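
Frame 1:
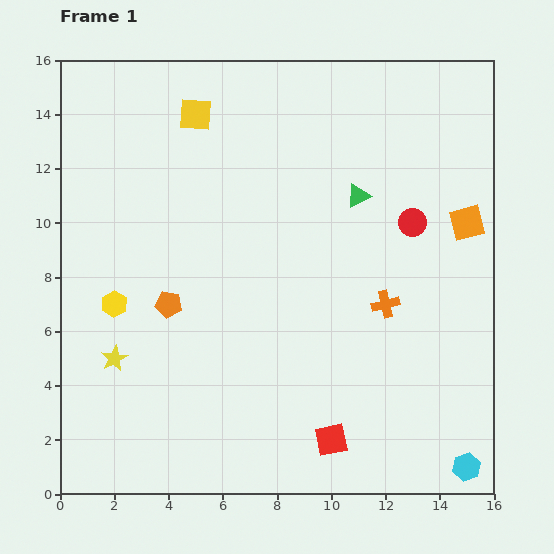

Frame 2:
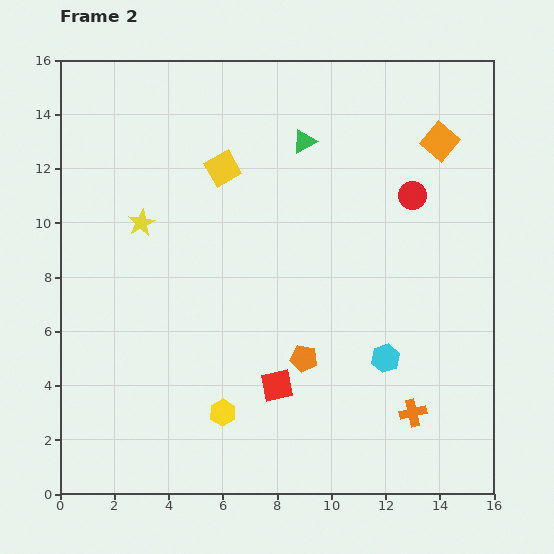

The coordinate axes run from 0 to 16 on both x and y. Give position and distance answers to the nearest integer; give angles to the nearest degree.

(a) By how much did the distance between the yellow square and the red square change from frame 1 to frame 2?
-5

Distance in frame 1: 13. Distance in frame 2: 8.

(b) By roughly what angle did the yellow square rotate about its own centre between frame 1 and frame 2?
33° counter-clockwise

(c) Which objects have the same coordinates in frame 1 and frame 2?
none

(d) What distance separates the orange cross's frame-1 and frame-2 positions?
4

The orange cross moved from (12, 7) to (13, 3), a distance of √(1² + 4²) ≈ 4.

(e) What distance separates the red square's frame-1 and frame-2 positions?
3

The red square moved from (10, 2) to (8, 4), a distance of √(2² + 2²) ≈ 3.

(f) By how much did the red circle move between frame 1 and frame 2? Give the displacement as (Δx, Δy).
(0, 1)

The red circle was at (13, 10) in frame 1 and (13, 11) in frame 2.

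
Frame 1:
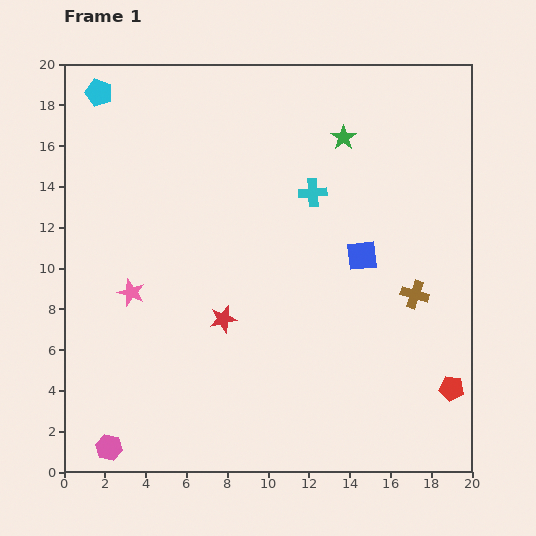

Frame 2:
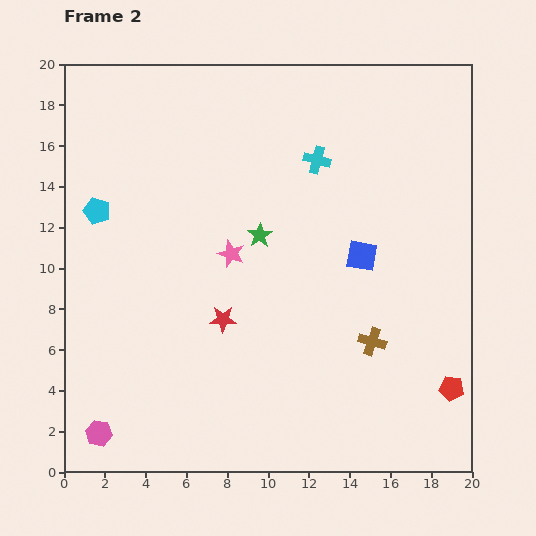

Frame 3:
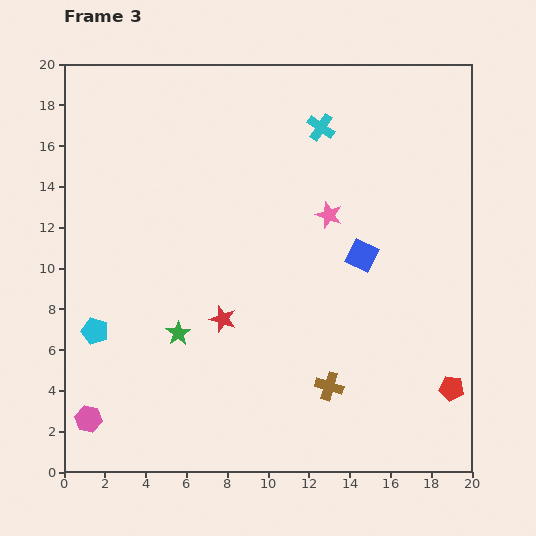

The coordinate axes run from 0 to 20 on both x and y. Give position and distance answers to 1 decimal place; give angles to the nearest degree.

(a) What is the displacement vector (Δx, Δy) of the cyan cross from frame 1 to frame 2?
(0.2, 1.6)

The cyan cross was at (12.2, 13.7) in frame 1 and (12.4, 15.3) in frame 2.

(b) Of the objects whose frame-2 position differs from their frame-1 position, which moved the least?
the pink hexagon

(moved 0.9)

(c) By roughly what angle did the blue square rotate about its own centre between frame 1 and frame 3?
33° clockwise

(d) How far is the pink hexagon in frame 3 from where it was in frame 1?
1.7

The pink hexagon moved from (2.2, 1.2) to (1.2, 2.6), a distance of √(1.0² + 1.4²) ≈ 1.7.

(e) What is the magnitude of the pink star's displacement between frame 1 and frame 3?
10.4

The pink star moved from (3.3, 8.8) to (13.0, 12.6), a distance of √(9.7² + 3.8²) ≈ 10.4.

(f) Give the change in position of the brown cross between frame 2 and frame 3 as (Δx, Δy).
(-2.1, -2.2)

The brown cross was at (15.1, 6.4) in frame 2 and (13.0, 4.2) in frame 3.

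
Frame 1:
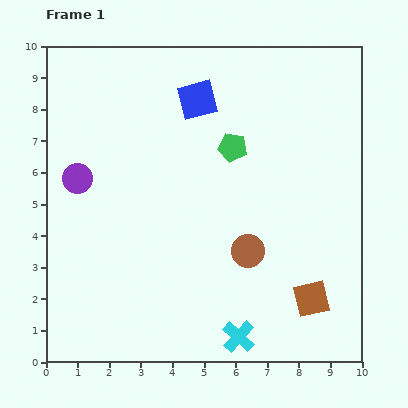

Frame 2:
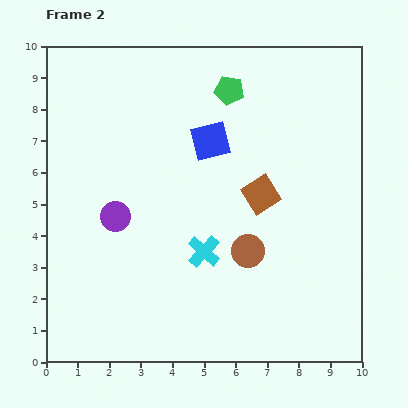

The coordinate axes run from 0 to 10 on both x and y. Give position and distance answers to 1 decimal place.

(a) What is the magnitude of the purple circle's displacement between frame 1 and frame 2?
1.7

The purple circle moved from (1.0, 5.8) to (2.2, 4.6), a distance of √(1.2² + 1.2²) ≈ 1.7.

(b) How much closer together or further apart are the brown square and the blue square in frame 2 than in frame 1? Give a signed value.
-5.0

Distance in frame 1: 7.3. Distance in frame 2: 2.3.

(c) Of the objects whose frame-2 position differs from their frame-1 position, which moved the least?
the blue square

(moved 1.4)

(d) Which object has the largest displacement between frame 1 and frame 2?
the brown square

(moved 3.7; next 2.9)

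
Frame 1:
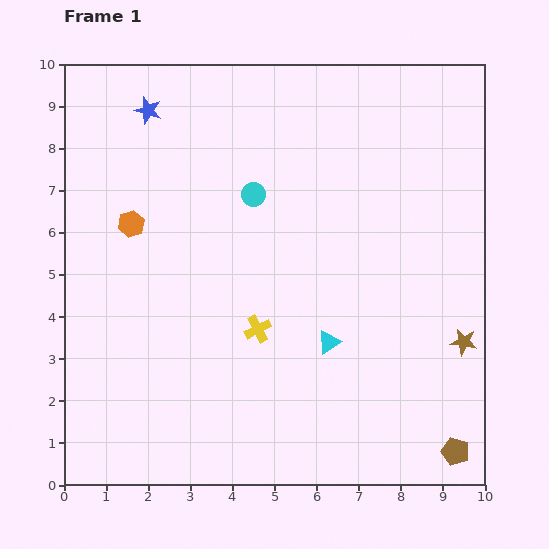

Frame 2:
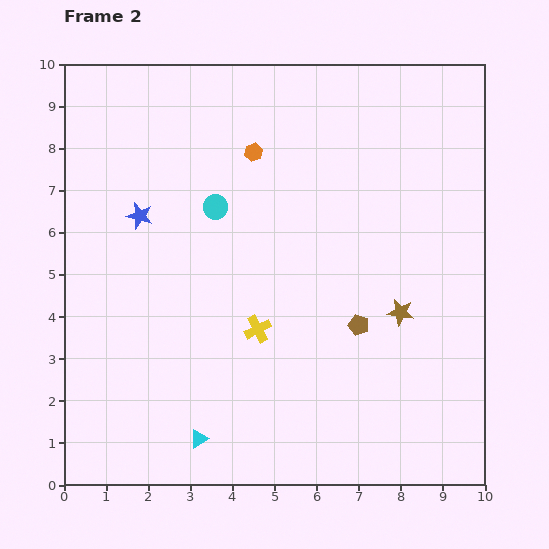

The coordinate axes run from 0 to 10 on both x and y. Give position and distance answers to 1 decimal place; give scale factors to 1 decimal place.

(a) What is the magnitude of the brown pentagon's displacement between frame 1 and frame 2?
3.8

The brown pentagon moved from (9.3, 0.8) to (7.0, 3.8), a distance of √(2.3² + 3.0²) ≈ 3.8.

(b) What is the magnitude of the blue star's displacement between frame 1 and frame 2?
2.5

The blue star moved from (2.0, 8.9) to (1.8, 6.4), a distance of √(0.2² + 2.5²) ≈ 2.5.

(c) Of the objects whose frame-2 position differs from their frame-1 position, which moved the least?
the cyan circle

(moved 0.9)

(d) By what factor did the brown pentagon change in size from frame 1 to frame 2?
0.7×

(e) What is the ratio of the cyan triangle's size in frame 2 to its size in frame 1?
0.8×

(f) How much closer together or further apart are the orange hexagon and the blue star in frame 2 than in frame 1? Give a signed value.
+0.4

Distance in frame 1: 2.7. Distance in frame 2: 3.1.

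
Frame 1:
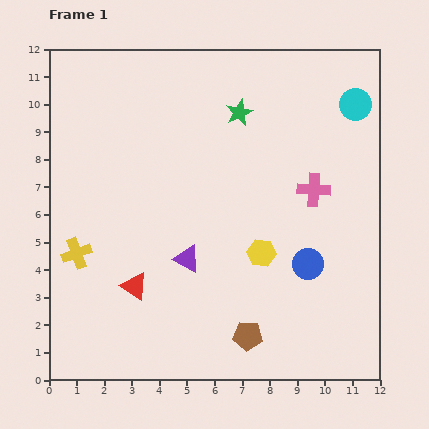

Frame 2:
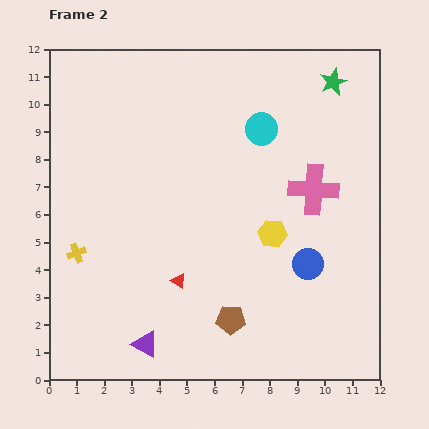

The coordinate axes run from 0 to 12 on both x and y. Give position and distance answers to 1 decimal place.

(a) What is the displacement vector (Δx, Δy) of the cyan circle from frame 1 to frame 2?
(-3.4, -0.9)

The cyan circle was at (11.1, 10.0) in frame 1 and (7.7, 9.1) in frame 2.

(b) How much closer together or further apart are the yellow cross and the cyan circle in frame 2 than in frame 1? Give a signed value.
-3.4

Distance in frame 1: 11.5. Distance in frame 2: 8.1.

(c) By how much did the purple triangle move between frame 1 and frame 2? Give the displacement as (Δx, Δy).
(-1.5, -3.1)

The purple triangle was at (5.0, 4.4) in frame 1 and (3.5, 1.3) in frame 2.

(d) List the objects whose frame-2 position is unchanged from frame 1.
the blue circle, the pink cross, the yellow cross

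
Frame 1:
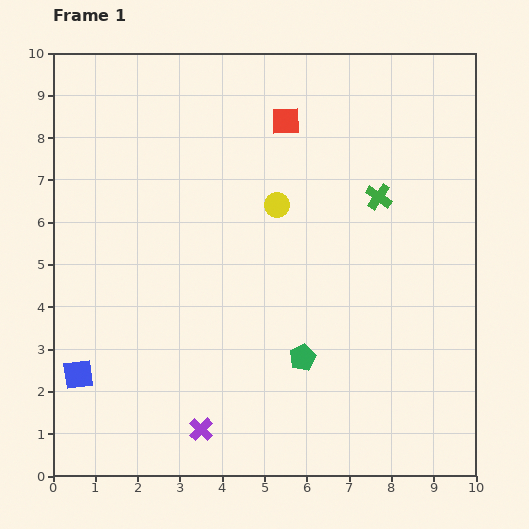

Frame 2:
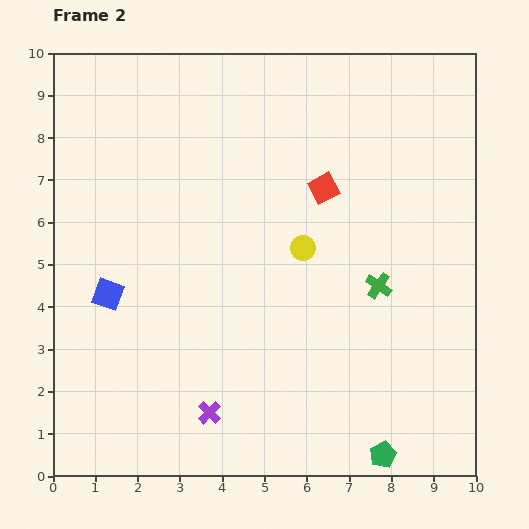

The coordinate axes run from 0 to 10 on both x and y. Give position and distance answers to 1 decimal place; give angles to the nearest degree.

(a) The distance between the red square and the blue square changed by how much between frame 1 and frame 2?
-2.0

Distance in frame 1: 7.7. Distance in frame 2: 5.7.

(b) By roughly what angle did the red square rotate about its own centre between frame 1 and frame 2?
26° counter-clockwise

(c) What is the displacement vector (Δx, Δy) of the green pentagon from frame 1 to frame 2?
(1.9, -2.3)

The green pentagon was at (5.9, 2.8) in frame 1 and (7.8, 0.5) in frame 2.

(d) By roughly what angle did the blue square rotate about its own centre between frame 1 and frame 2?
28° clockwise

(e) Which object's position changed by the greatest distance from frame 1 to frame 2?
the green pentagon

(moved 3.0; next 2.1)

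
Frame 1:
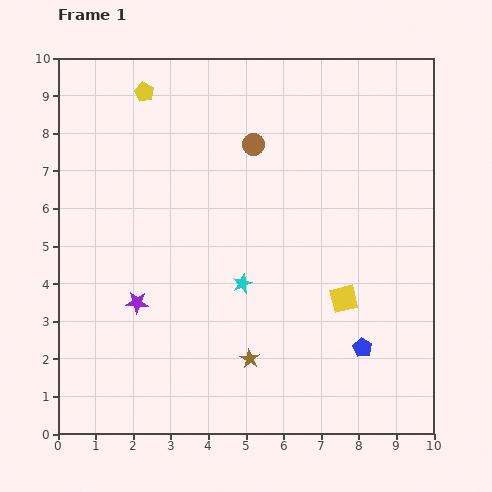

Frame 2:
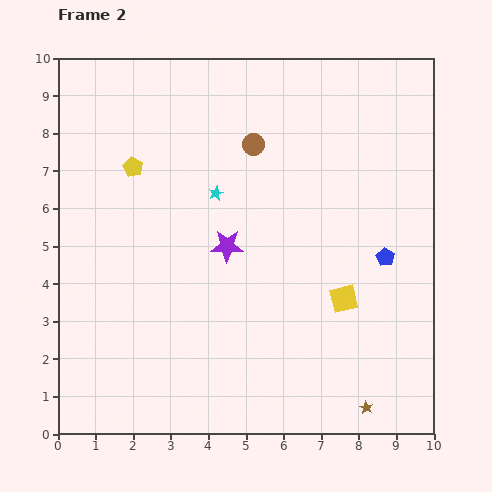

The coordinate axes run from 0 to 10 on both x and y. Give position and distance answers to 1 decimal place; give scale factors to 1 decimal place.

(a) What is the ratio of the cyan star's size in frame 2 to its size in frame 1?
0.8×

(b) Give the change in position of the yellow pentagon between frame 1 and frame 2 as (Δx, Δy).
(-0.3, -2.0)

The yellow pentagon was at (2.3, 9.1) in frame 1 and (2.0, 7.1) in frame 2.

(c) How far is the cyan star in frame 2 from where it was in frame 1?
2.5

The cyan star moved from (4.9, 4.0) to (4.2, 6.4), a distance of √(0.7² + 2.4²) ≈ 2.5.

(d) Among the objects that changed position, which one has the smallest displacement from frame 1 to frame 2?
the yellow pentagon

(moved 2.0)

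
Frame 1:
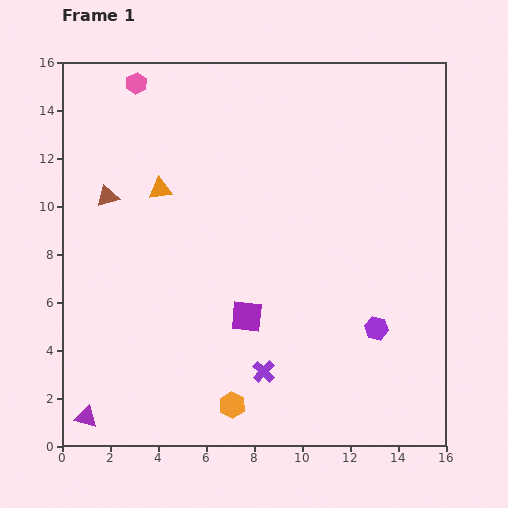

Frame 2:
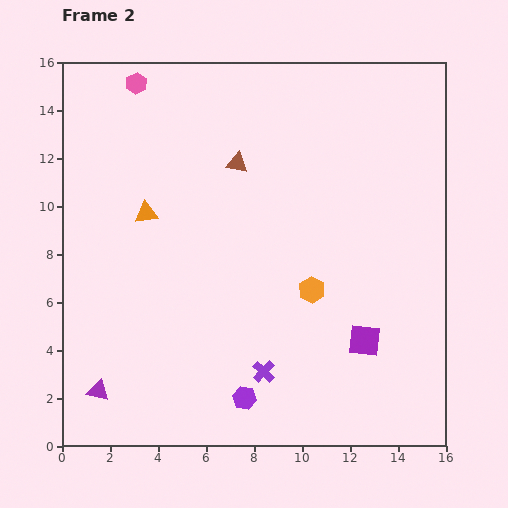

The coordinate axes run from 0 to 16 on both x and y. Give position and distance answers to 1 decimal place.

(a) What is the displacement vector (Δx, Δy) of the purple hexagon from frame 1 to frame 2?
(-5.5, -2.9)

The purple hexagon was at (13.1, 4.9) in frame 1 and (7.6, 2.0) in frame 2.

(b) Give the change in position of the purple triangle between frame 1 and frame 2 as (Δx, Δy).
(0.5, 1.1)

The purple triangle was at (1.0, 1.2) in frame 1 and (1.5, 2.3) in frame 2.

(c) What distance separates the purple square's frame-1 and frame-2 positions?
5.0

The purple square moved from (7.7, 5.4) to (12.6, 4.4), a distance of √(4.9² + 1.0²) ≈ 5.0.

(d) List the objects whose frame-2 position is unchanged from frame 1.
the pink hexagon, the purple cross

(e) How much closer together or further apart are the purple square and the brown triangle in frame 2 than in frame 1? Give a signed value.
+1.4

Distance in frame 1: 7.7. Distance in frame 2: 9.1.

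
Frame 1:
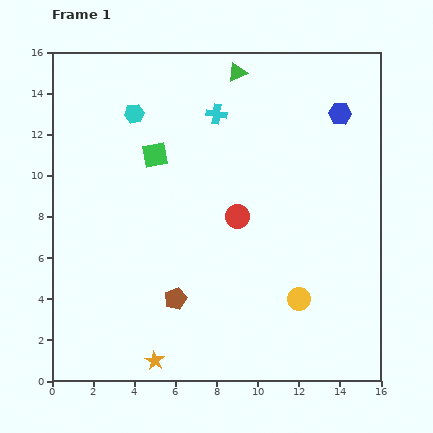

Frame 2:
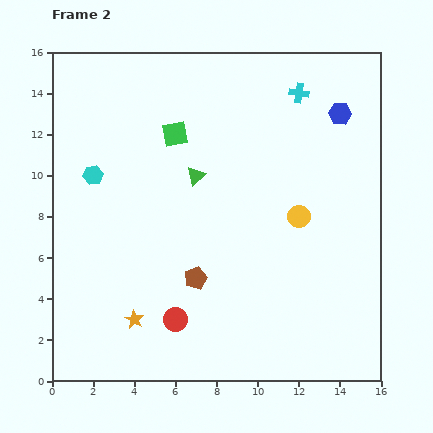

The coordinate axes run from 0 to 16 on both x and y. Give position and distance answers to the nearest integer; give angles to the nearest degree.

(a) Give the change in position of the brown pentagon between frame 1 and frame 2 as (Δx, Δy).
(1, 1)

The brown pentagon was at (6, 4) in frame 1 and (7, 5) in frame 2.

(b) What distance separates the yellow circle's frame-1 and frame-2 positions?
4

The yellow circle moved from (12, 4) to (12, 8), a distance of √(0² + 4²) ≈ 4.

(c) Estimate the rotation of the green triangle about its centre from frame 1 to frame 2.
18° counter-clockwise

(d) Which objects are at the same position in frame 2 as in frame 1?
the blue hexagon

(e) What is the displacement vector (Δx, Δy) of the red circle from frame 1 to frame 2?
(-3, -5)

The red circle was at (9, 8) in frame 1 and (6, 3) in frame 2.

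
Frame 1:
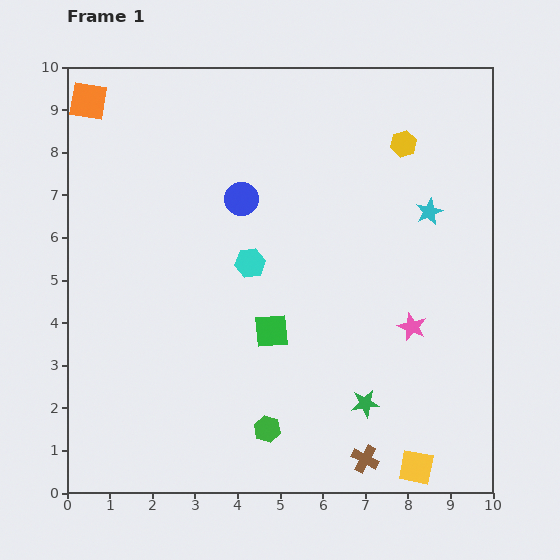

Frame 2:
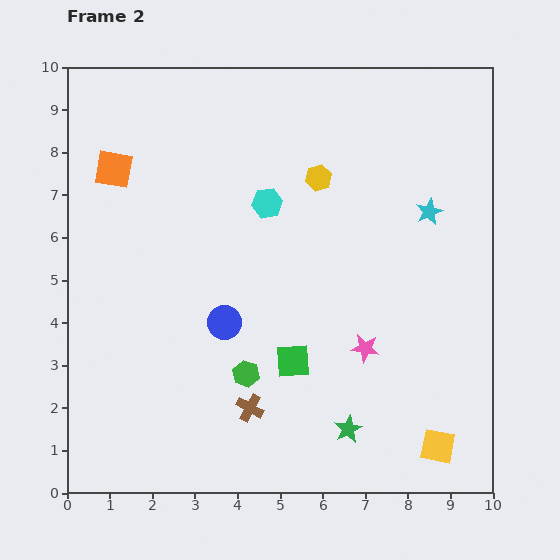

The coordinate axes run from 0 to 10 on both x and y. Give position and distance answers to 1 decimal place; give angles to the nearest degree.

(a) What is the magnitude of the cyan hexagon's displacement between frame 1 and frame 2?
1.5

The cyan hexagon moved from (4.3, 5.4) to (4.7, 6.8), a distance of √(0.4² + 1.4²) ≈ 1.5.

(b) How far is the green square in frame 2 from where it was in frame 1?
0.9

The green square moved from (4.8, 3.8) to (5.3, 3.1), a distance of √(0.5² + 0.7²) ≈ 0.9.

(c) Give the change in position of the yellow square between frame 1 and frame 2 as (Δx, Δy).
(0.5, 0.5)

The yellow square was at (8.2, 0.6) in frame 1 and (8.7, 1.1) in frame 2.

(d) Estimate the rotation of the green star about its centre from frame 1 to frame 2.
20° counter-clockwise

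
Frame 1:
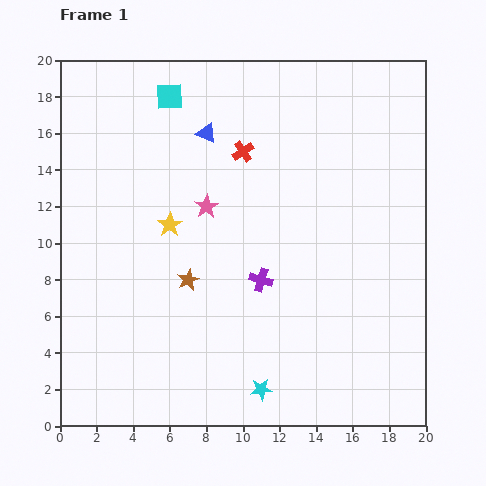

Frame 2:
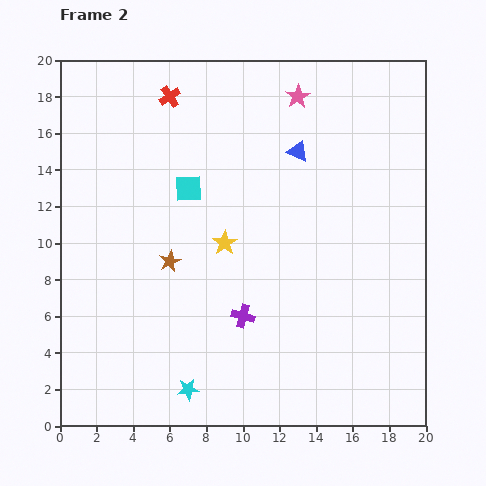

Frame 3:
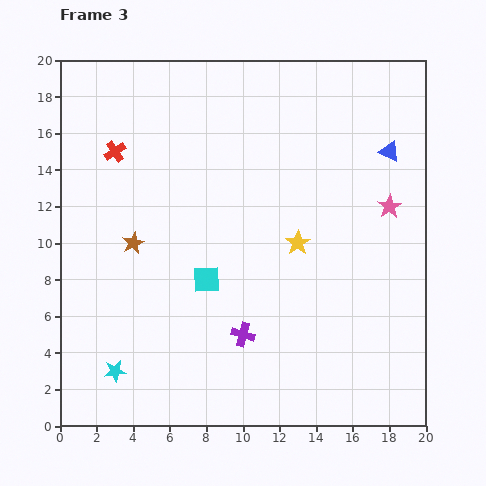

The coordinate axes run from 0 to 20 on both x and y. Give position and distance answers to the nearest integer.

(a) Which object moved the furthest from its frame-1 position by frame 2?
the pink star

(moved 8; next 5)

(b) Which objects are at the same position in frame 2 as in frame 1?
none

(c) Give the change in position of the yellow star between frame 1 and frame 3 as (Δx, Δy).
(7, -1)

The yellow star was at (6, 11) in frame 1 and (13, 10) in frame 3.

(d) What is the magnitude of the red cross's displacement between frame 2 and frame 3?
4

The red cross moved from (6, 18) to (3, 15), a distance of √(3² + 3²) ≈ 4.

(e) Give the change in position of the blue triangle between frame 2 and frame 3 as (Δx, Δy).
(5, 0)

The blue triangle was at (13, 15) in frame 2 and (18, 15) in frame 3.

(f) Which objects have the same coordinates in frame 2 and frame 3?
none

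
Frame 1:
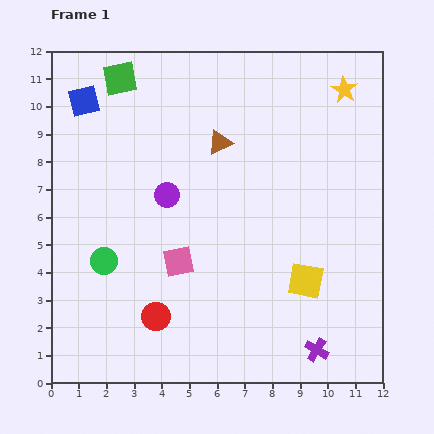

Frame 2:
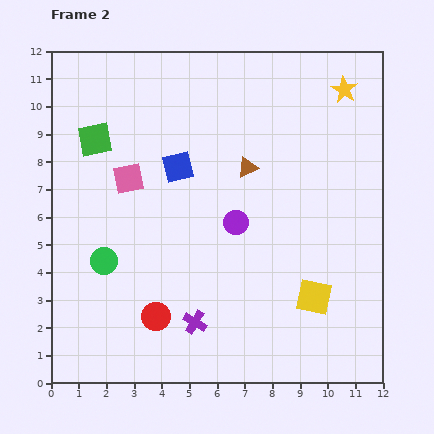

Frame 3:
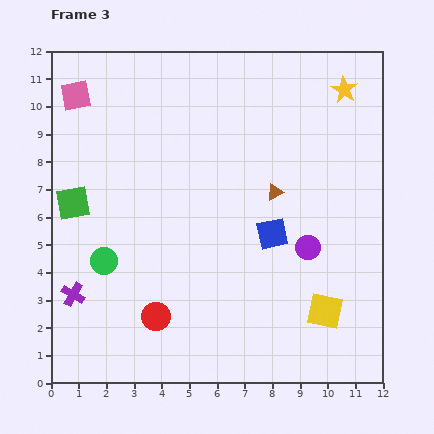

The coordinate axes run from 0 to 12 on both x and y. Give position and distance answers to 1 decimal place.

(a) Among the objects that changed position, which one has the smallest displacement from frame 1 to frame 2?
the yellow square

(moved 0.7)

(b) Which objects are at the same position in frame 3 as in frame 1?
the green circle, the yellow star, the red circle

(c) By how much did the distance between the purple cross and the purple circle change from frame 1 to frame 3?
+0.9

Distance in frame 1: 7.8. Distance in frame 3: 8.7.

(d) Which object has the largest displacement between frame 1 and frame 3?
the purple cross

(moved 9.0; next 8.3)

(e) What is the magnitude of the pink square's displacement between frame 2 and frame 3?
3.6

The pink square moved from (2.8, 7.4) to (0.9, 10.4), a distance of √(1.9² + 3.0²) ≈ 3.6.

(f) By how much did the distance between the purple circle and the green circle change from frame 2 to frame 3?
+2.4

Distance in frame 2: 5.0. Distance in frame 3: 7.4.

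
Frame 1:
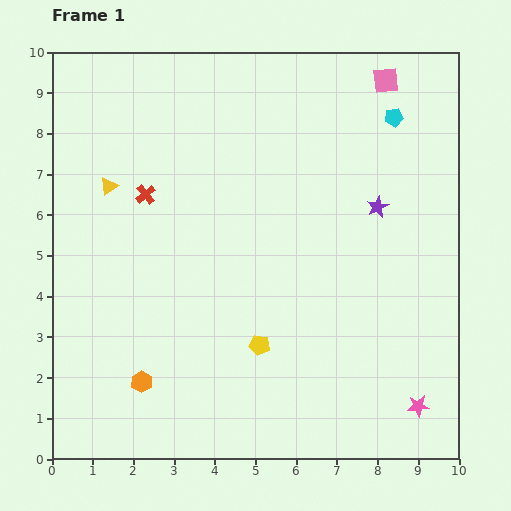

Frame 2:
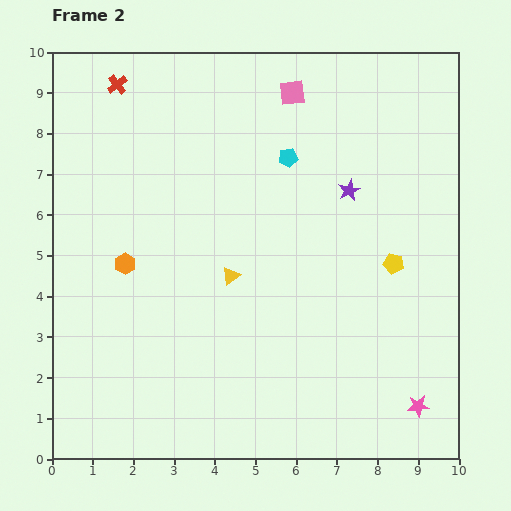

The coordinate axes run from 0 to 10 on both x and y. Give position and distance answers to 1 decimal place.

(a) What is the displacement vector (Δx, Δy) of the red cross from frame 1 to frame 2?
(-0.7, 2.7)

The red cross was at (2.3, 6.5) in frame 1 and (1.6, 9.2) in frame 2.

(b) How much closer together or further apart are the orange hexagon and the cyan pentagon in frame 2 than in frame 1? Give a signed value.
-4.2

Distance in frame 1: 9.0. Distance in frame 2: 4.8.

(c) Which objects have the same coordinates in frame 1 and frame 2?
the pink star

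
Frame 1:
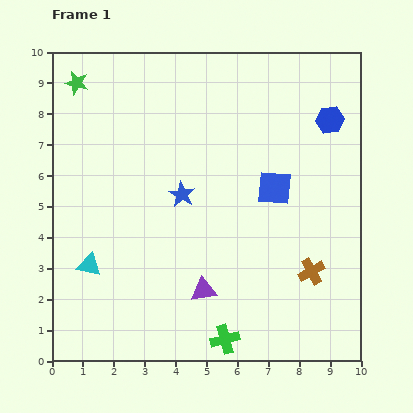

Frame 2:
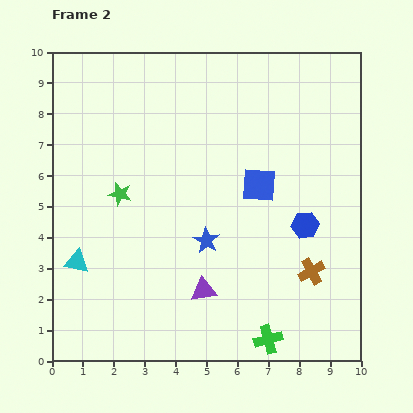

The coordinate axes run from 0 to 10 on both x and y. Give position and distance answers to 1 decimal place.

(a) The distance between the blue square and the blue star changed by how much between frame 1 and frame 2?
-0.5

Distance in frame 1: 3.0. Distance in frame 2: 2.5.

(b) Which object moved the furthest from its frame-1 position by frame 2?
the green star

(moved 3.9; next 3.5)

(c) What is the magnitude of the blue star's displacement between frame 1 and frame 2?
1.7

The blue star moved from (4.2, 5.4) to (5.0, 3.9), a distance of √(0.8² + 1.5²) ≈ 1.7.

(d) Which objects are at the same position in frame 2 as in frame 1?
the purple triangle, the brown cross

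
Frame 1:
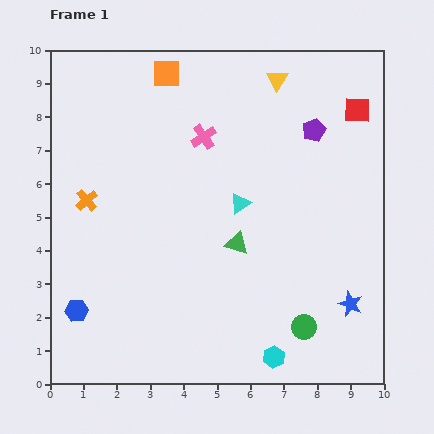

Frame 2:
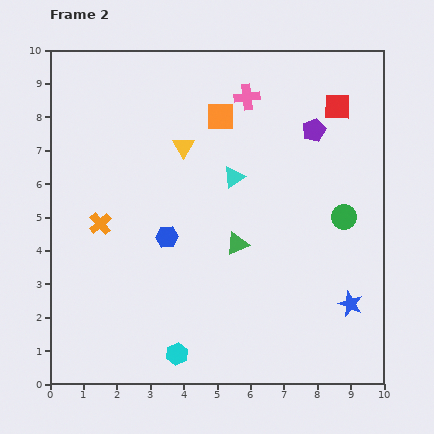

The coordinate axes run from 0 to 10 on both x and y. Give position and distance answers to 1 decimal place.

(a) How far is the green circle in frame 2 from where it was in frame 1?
3.5

The green circle moved from (7.6, 1.7) to (8.8, 5.0), a distance of √(1.2² + 3.3²) ≈ 3.5.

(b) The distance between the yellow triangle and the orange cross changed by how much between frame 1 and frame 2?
-3.3

Distance in frame 1: 6.7. Distance in frame 2: 3.4.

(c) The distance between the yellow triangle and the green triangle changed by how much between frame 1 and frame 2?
-1.7

Distance in frame 1: 5.0. Distance in frame 2: 3.3.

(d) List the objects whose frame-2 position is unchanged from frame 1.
the blue star, the purple pentagon, the green triangle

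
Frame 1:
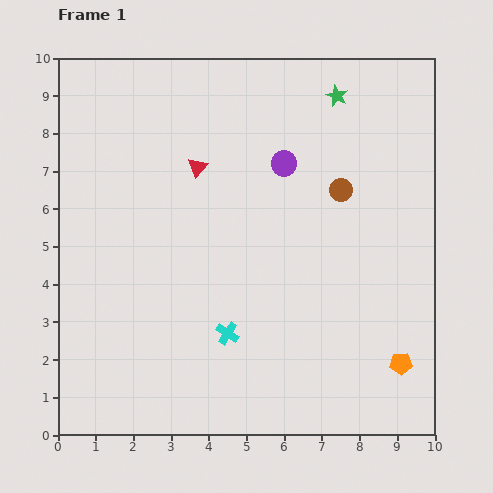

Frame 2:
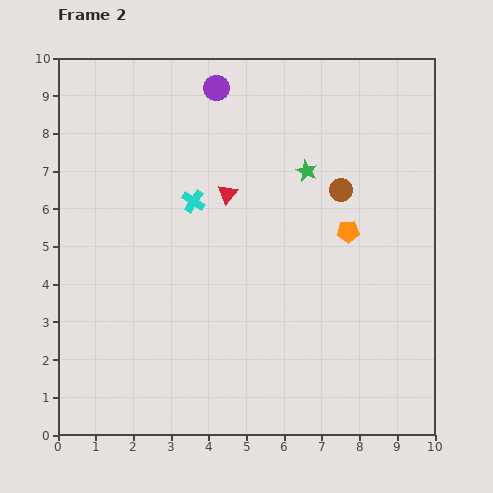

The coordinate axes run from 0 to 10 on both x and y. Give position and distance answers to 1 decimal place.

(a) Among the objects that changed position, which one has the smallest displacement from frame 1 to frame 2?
the red triangle

(moved 1.1)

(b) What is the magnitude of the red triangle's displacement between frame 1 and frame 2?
1.1

The red triangle moved from (3.7, 7.1) to (4.5, 6.4), a distance of √(0.8² + 0.7²) ≈ 1.1.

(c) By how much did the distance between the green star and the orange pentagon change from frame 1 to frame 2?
-5.4

Distance in frame 1: 7.3. Distance in frame 2: 1.9.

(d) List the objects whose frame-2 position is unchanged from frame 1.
the brown circle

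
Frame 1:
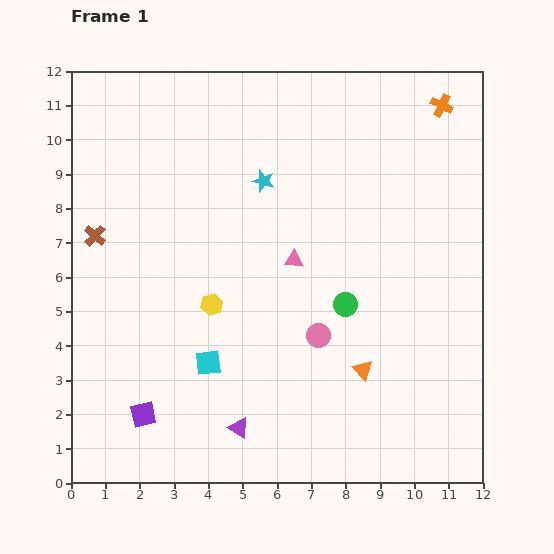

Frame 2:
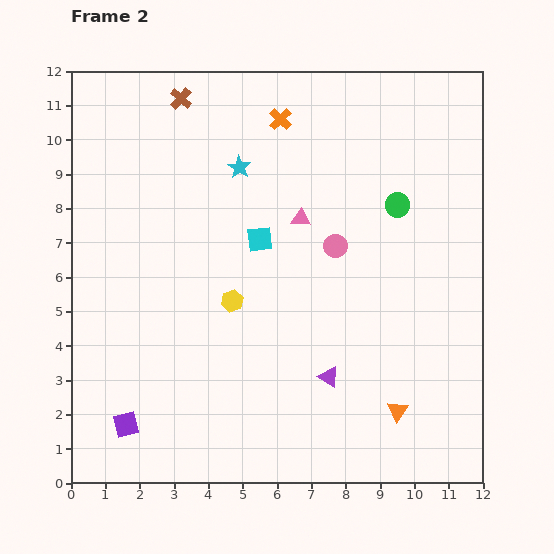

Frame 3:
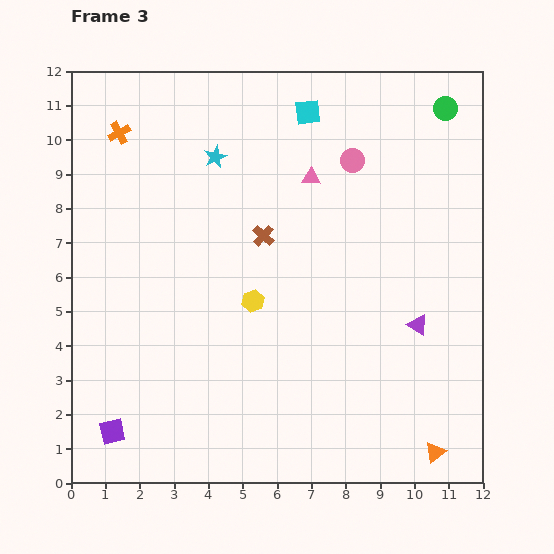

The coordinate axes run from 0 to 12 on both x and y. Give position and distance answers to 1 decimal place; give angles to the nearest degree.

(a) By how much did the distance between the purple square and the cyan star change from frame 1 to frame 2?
+0.6

Distance in frame 1: 7.6. Distance in frame 2: 8.2.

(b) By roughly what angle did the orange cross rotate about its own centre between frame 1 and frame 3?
36° clockwise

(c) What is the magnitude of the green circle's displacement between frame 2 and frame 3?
3.1

The green circle moved from (9.5, 8.1) to (10.9, 10.9), a distance of √(1.4² + 2.8²) ≈ 3.1.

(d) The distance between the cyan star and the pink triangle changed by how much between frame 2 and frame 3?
+0.6

Distance in frame 2: 2.3. Distance in frame 3: 2.9.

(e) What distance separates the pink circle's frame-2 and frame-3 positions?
2.5

The pink circle moved from (7.7, 6.9) to (8.2, 9.4), a distance of √(0.5² + 2.5²) ≈ 2.5.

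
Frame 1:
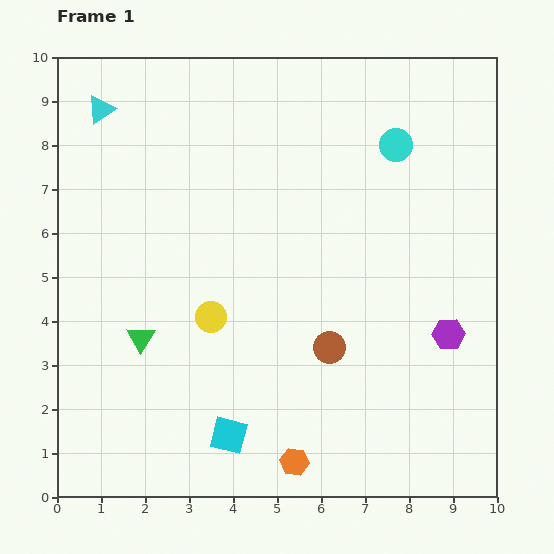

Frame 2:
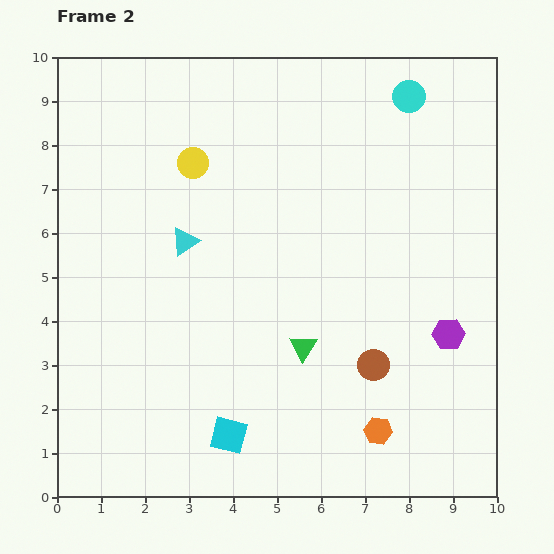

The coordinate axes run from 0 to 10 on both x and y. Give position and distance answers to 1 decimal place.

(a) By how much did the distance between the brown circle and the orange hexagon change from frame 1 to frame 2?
-1.2

Distance in frame 1: 2.7. Distance in frame 2: 1.5.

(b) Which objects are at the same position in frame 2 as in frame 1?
the cyan square, the purple hexagon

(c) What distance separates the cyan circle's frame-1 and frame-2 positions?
1.1

The cyan circle moved from (7.7, 8.0) to (8.0, 9.1), a distance of √(0.3² + 1.1²) ≈ 1.1.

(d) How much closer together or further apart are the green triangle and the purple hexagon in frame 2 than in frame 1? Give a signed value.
-3.7

Distance in frame 1: 7.0. Distance in frame 2: 3.3.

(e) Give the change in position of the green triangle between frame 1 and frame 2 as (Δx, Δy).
(3.7, -0.2)

The green triangle was at (1.9, 3.6) in frame 1 and (5.6, 3.4) in frame 2.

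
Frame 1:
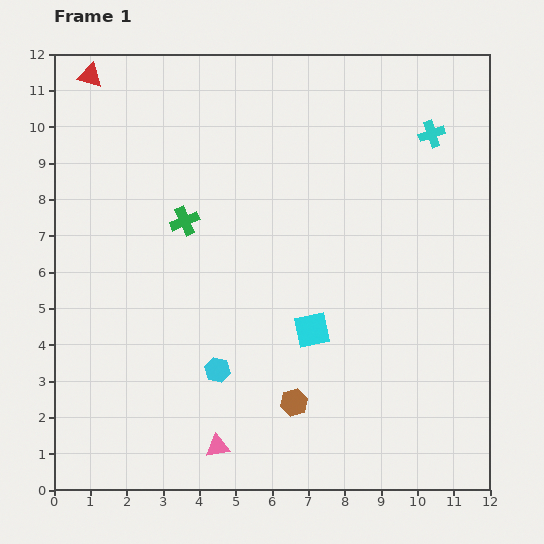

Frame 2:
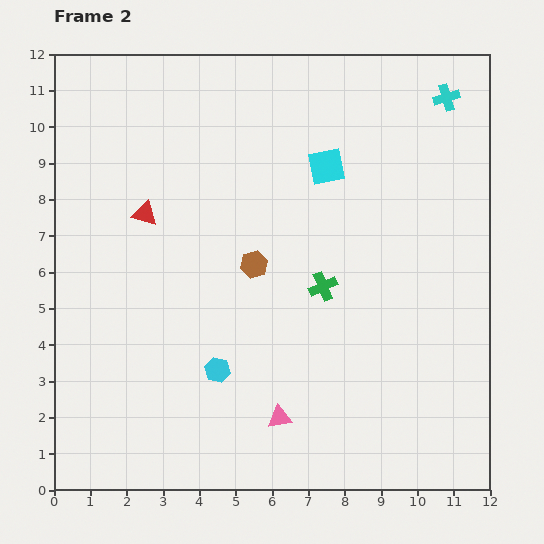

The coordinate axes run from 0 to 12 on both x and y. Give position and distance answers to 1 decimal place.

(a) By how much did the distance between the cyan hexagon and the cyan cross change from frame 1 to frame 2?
+1.0

Distance in frame 1: 8.8. Distance in frame 2: 9.8.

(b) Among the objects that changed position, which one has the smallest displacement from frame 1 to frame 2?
the cyan cross

(moved 1.1)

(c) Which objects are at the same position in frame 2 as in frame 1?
the cyan hexagon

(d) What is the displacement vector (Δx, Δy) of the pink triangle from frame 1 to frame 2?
(1.7, 0.8)

The pink triangle was at (4.5, 1.2) in frame 1 and (6.2, 2.0) in frame 2.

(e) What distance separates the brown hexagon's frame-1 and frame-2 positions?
4.0

The brown hexagon moved from (6.6, 2.4) to (5.5, 6.2), a distance of √(1.1² + 3.8²) ≈ 4.0.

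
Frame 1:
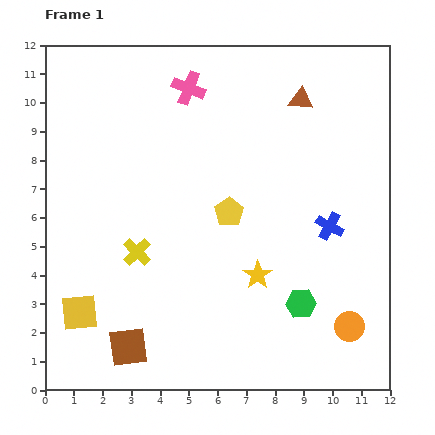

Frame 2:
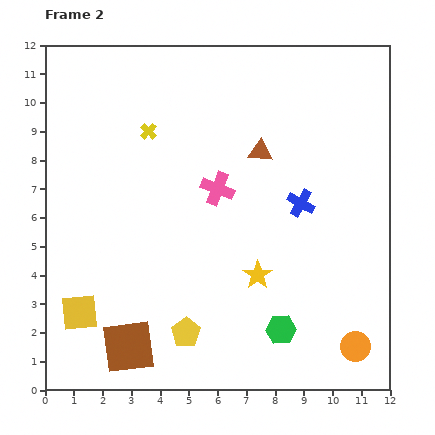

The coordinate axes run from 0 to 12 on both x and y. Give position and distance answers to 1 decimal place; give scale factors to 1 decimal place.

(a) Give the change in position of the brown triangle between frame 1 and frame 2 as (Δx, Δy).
(-1.4, -1.8)

The brown triangle was at (8.9, 10.1) in frame 1 and (7.5, 8.3) in frame 2.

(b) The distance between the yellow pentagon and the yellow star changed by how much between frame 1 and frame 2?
+0.8

Distance in frame 1: 2.4. Distance in frame 2: 3.2.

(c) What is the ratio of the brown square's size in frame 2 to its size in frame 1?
1.4×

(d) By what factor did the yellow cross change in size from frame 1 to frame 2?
0.6×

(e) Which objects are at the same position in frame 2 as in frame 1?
the yellow star, the yellow square, the brown square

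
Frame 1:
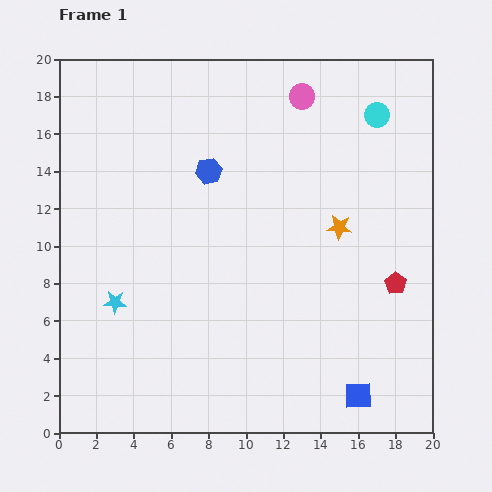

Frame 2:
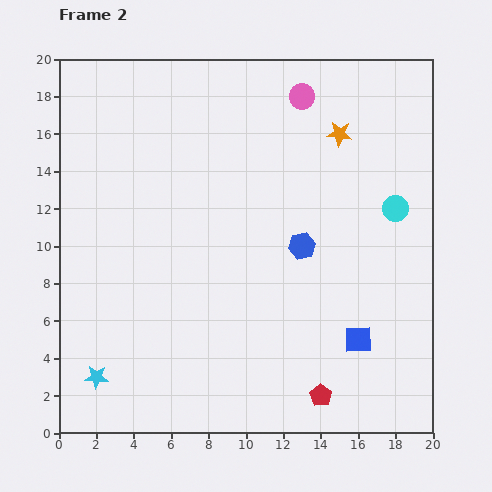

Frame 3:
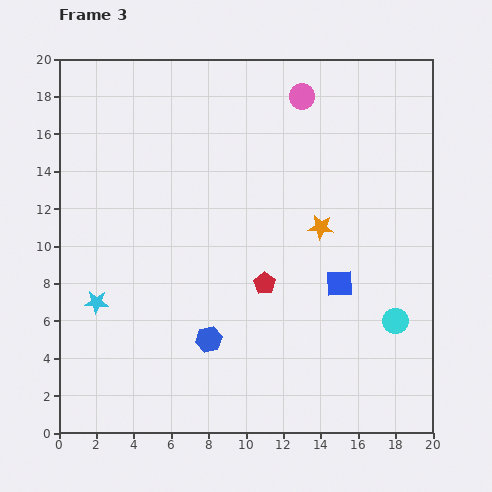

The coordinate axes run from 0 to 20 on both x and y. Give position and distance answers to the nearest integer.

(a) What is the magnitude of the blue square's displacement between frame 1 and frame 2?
3

The blue square moved from (16, 2) to (16, 5), a distance of √(0² + 3²) ≈ 3.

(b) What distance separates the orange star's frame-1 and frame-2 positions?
5

The orange star moved from (15, 11) to (15, 16), a distance of √(0² + 5²) ≈ 5.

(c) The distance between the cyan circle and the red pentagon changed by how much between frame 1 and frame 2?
+2

Distance in frame 1: 9. Distance in frame 2: 11.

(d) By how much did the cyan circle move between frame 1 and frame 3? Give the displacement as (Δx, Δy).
(1, -11)

The cyan circle was at (17, 17) in frame 1 and (18, 6) in frame 3.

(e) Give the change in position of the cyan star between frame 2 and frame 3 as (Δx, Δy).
(0, 4)

The cyan star was at (2, 3) in frame 2 and (2, 7) in frame 3.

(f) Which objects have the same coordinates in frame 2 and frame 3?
the pink circle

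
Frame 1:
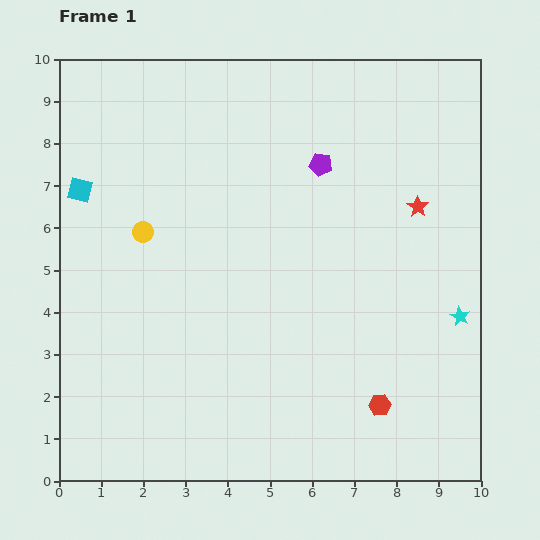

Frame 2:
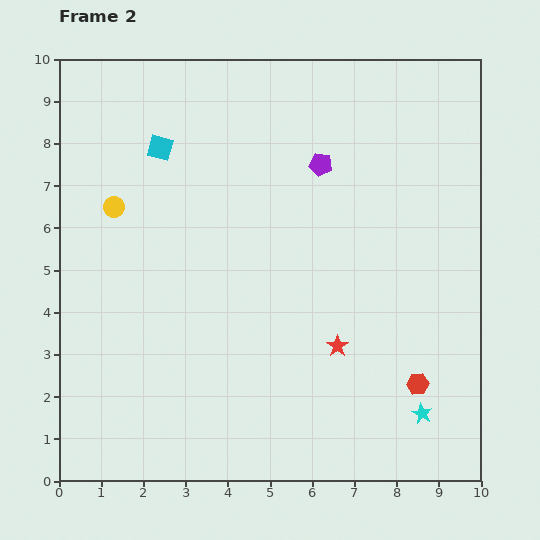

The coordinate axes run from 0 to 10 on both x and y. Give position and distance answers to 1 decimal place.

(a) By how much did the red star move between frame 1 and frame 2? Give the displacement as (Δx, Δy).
(-1.9, -3.3)

The red star was at (8.5, 6.5) in frame 1 and (6.6, 3.2) in frame 2.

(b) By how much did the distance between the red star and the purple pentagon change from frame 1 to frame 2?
+1.8

Distance in frame 1: 2.5. Distance in frame 2: 4.3.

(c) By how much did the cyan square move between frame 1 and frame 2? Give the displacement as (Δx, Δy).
(1.9, 1.0)

The cyan square was at (0.5, 6.9) in frame 1 and (2.4, 7.9) in frame 2.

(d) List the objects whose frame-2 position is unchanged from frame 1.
the purple pentagon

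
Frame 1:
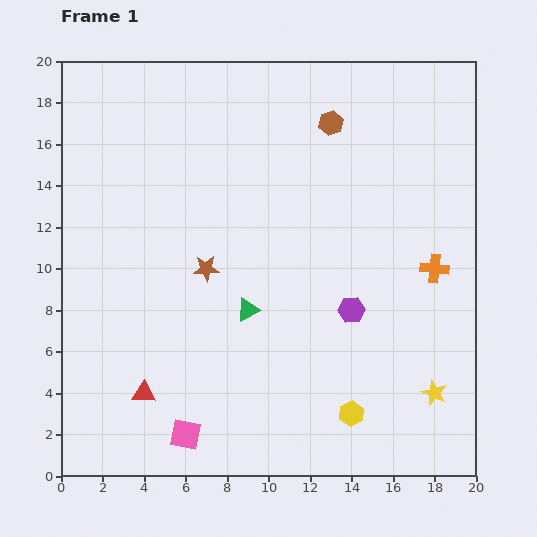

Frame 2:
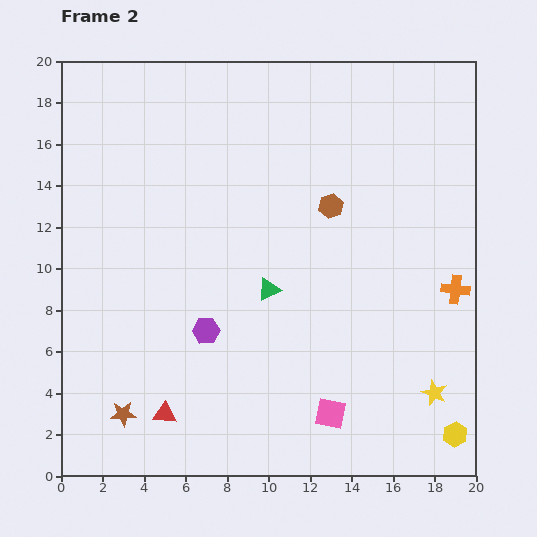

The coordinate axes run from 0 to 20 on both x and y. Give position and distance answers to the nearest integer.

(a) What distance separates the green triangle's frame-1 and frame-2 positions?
1

The green triangle moved from (9, 8) to (10, 9), a distance of √(1² + 1²) ≈ 1.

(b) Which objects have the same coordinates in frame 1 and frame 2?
the yellow star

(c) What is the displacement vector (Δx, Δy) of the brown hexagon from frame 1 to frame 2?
(0, -4)

The brown hexagon was at (13, 17) in frame 1 and (13, 13) in frame 2.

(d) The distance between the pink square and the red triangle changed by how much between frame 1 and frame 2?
+5

Distance in frame 1: 3. Distance in frame 2: 8.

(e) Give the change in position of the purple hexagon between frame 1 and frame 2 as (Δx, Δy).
(-7, -1)

The purple hexagon was at (14, 8) in frame 1 and (7, 7) in frame 2.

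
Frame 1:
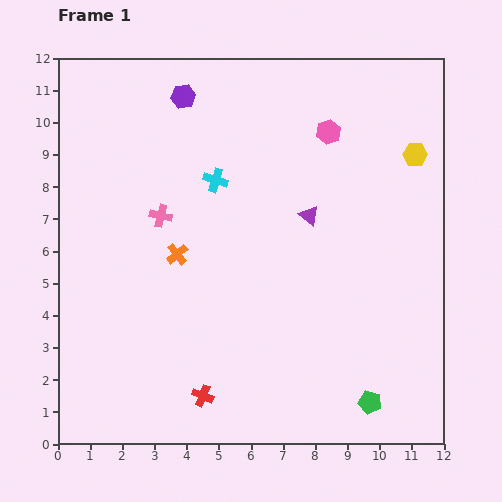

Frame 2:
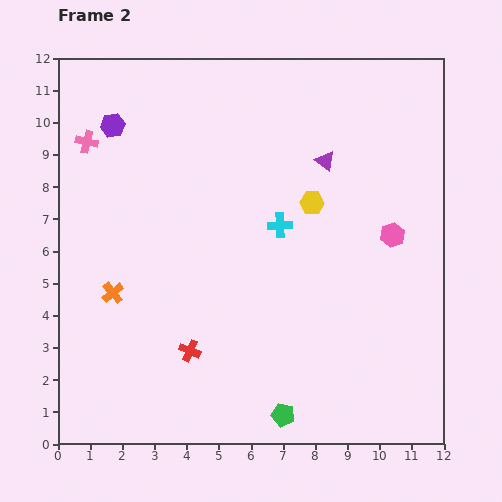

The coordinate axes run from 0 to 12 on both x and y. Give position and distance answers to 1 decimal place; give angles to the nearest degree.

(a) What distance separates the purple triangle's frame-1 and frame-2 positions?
1.8

The purple triangle moved from (7.8, 7.1) to (8.3, 8.8), a distance of √(0.5² + 1.7²) ≈ 1.8.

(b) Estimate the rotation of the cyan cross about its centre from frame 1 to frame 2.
20° counter-clockwise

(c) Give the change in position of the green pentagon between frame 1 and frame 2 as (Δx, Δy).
(-2.7, -0.4)

The green pentagon was at (9.7, 1.3) in frame 1 and (7.0, 0.9) in frame 2.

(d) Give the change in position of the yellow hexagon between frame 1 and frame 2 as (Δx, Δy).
(-3.2, -1.5)

The yellow hexagon was at (11.1, 9.0) in frame 1 and (7.9, 7.5) in frame 2.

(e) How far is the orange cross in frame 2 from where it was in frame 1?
2.3

The orange cross moved from (3.7, 5.9) to (1.7, 4.7), a distance of √(2.0² + 1.2²) ≈ 2.3.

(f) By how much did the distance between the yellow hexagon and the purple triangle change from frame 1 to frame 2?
-2.4

Distance in frame 1: 3.8. Distance in frame 2: 1.4.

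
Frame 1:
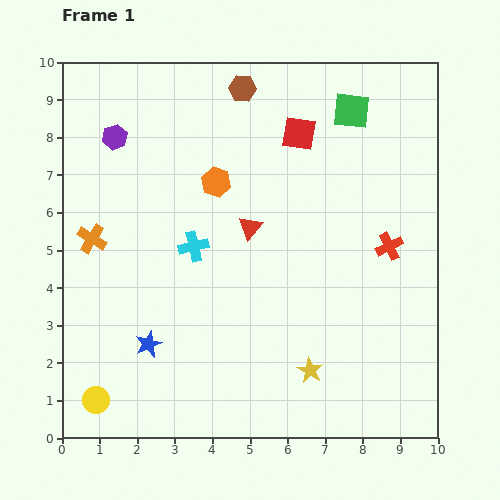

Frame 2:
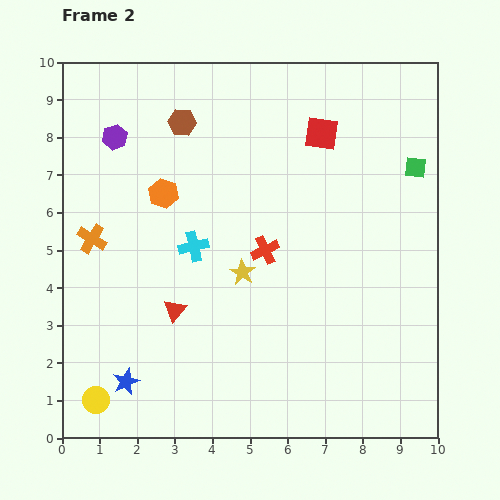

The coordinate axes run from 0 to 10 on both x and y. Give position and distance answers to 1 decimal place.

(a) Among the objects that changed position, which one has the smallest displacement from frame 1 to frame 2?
the red square

(moved 0.6)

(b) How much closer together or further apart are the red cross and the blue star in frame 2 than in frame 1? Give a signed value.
-1.8

Distance in frame 1: 6.9. Distance in frame 2: 5.1.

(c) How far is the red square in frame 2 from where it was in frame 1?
0.6

The red square moved from (6.3, 8.1) to (6.9, 8.1), a distance of √(0.6² + 0.0²) ≈ 0.6.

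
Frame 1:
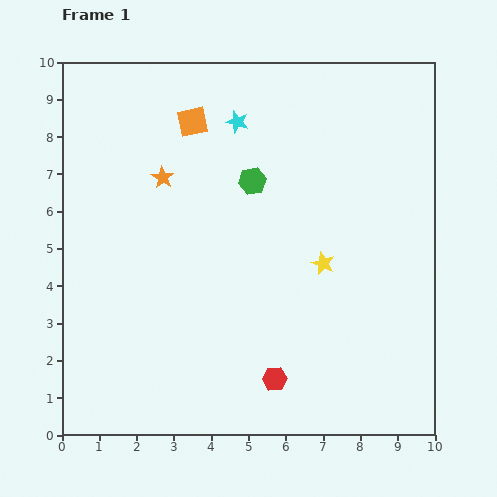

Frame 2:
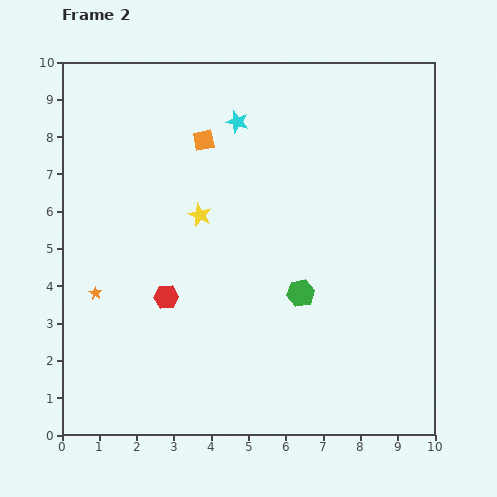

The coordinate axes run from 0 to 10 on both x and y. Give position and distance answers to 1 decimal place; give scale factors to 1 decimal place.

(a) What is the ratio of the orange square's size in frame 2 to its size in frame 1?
0.7×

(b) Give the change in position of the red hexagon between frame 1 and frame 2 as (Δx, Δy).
(-2.9, 2.2)

The red hexagon was at (5.7, 1.5) in frame 1 and (2.8, 3.7) in frame 2.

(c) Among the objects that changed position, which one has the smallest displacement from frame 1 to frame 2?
the orange square

(moved 0.6)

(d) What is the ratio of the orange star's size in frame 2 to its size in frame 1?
0.6×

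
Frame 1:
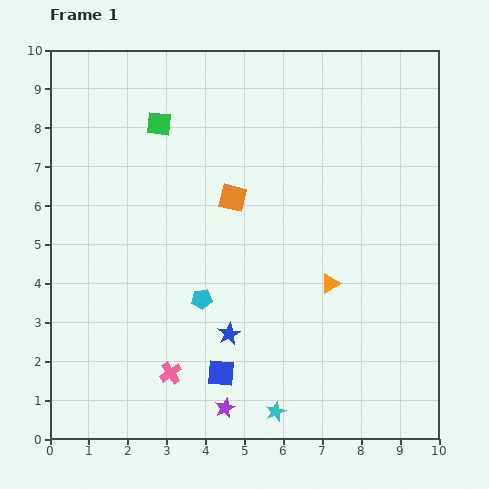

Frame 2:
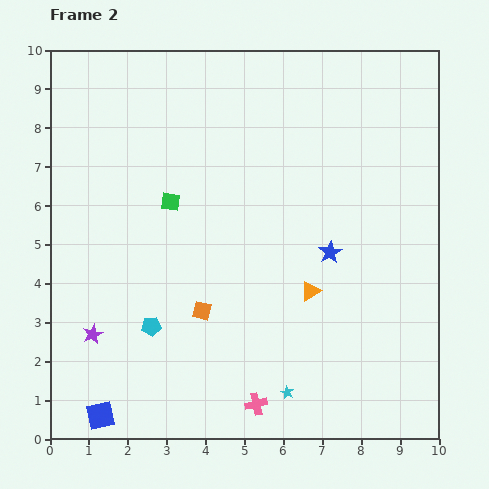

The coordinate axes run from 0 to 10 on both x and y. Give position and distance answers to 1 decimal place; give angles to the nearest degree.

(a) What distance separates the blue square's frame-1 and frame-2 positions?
3.3

The blue square moved from (4.4, 1.7) to (1.3, 0.6), a distance of √(3.1² + 1.1²) ≈ 3.3.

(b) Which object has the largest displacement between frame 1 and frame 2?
the purple star

(moved 3.9; next 3.3)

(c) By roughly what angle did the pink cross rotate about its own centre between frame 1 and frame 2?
20° clockwise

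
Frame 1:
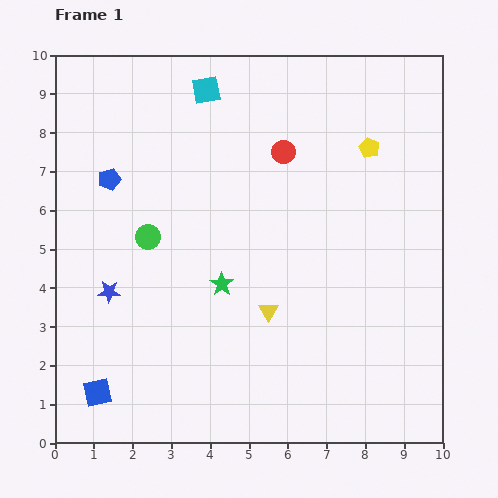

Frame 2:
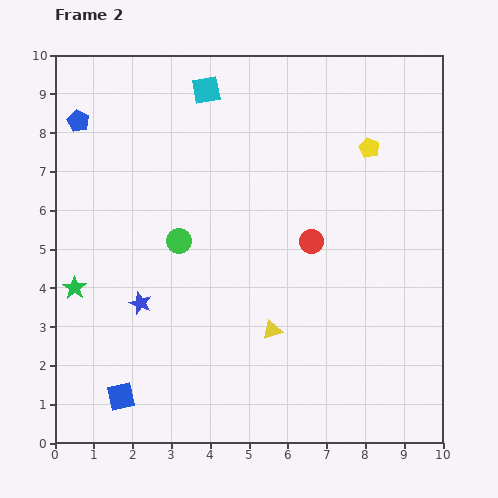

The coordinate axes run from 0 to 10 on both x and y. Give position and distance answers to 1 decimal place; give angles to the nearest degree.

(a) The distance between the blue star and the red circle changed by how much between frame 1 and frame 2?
-1.1

Distance in frame 1: 5.8. Distance in frame 2: 4.7.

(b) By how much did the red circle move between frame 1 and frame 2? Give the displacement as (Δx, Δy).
(0.7, -2.3)

The red circle was at (5.9, 7.5) in frame 1 and (6.6, 5.2) in frame 2.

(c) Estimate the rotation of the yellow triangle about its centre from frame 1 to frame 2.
44° clockwise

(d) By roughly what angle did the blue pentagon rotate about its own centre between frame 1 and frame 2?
30° counter-clockwise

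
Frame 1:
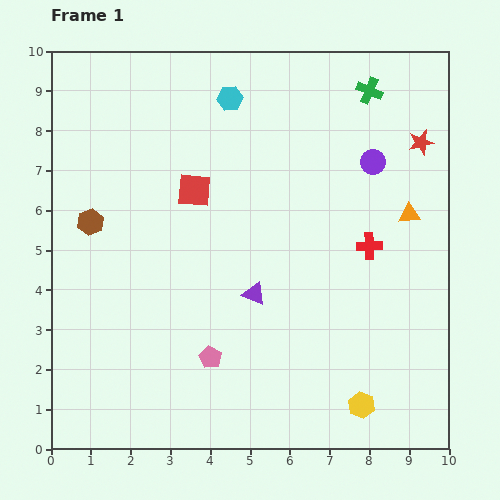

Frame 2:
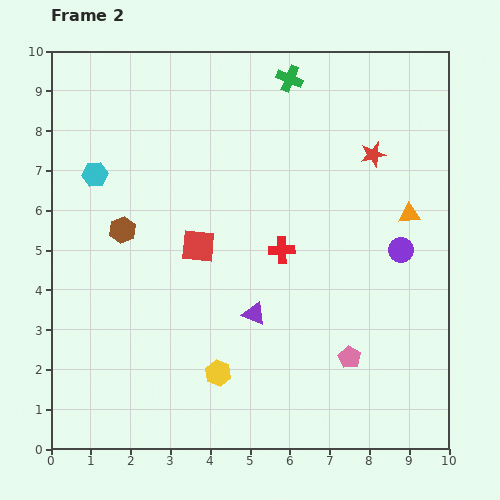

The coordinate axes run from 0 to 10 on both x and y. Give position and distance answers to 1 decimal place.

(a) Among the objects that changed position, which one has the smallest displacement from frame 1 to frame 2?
the purple triangle

(moved 0.5)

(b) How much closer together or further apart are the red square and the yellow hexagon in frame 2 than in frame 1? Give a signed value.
-3.6

Distance in frame 1: 6.8. Distance in frame 2: 3.2.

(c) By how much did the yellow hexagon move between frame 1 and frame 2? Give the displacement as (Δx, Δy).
(-3.6, 0.8)

The yellow hexagon was at (7.8, 1.1) in frame 1 and (4.2, 1.9) in frame 2.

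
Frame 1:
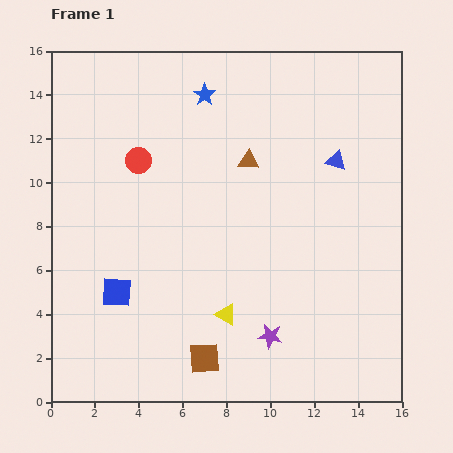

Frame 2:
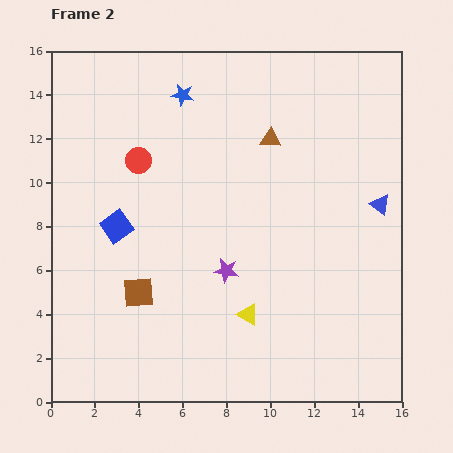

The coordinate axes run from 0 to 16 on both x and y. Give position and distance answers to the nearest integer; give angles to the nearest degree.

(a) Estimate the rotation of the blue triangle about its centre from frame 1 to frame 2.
22° clockwise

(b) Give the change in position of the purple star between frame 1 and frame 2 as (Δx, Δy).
(-2, 3)

The purple star was at (10, 3) in frame 1 and (8, 6) in frame 2.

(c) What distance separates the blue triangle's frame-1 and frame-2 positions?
3

The blue triangle moved from (13, 11) to (15, 9), a distance of √(2² + 2²) ≈ 3.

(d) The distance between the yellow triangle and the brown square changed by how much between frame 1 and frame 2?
+3

Distance in frame 1: 2. Distance in frame 2: 5.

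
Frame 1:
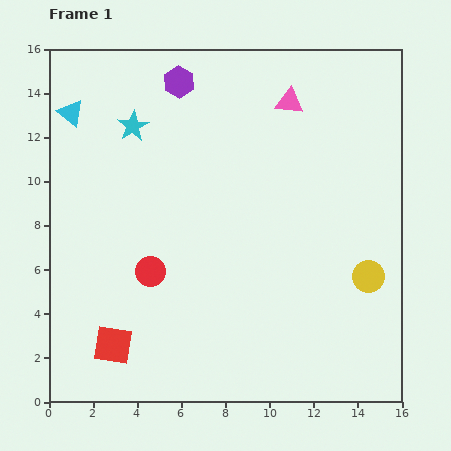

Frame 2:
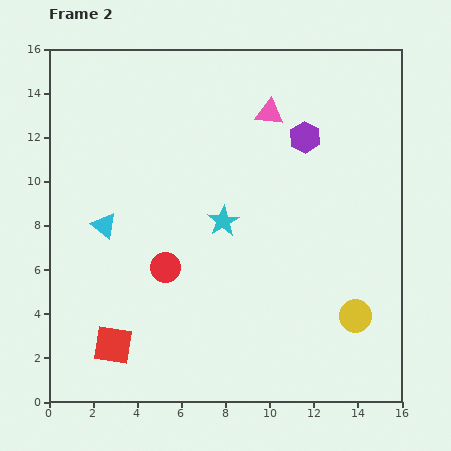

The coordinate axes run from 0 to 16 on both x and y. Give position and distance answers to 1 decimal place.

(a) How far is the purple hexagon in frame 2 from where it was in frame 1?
6.2

The purple hexagon moved from (5.9, 14.5) to (11.6, 12.0), a distance of √(5.7² + 2.5²) ≈ 6.2.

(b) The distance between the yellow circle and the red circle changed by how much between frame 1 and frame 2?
-1.0

Distance in frame 1: 9.9. Distance in frame 2: 8.9.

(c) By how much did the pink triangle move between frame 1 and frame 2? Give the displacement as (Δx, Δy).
(-0.9, -0.5)

The pink triangle was at (10.9, 13.6) in frame 1 and (10.0, 13.1) in frame 2.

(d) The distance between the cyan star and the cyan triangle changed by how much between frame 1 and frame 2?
+2.5

Distance in frame 1: 2.9. Distance in frame 2: 5.4.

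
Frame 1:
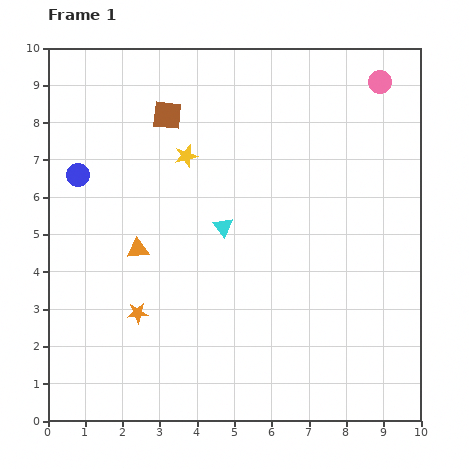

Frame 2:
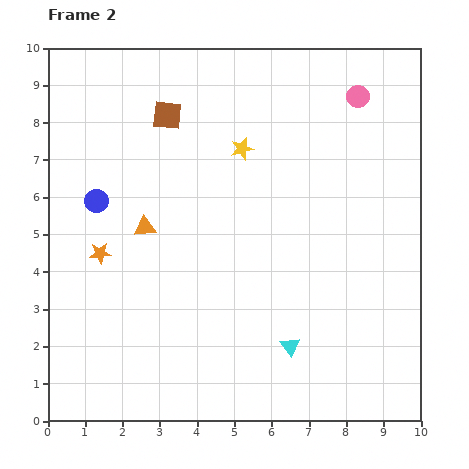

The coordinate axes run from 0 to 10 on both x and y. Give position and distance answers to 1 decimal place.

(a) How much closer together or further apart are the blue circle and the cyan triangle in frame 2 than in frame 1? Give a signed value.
+2.4

Distance in frame 1: 4.1. Distance in frame 2: 6.5.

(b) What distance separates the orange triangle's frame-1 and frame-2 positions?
0.6

The orange triangle moved from (2.4, 4.6) to (2.6, 5.2), a distance of √(0.2² + 0.6²) ≈ 0.6.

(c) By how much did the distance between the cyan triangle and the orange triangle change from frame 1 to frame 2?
+2.6

Distance in frame 1: 2.4. Distance in frame 2: 5.0.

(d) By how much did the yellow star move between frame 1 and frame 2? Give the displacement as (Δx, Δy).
(1.5, 0.2)

The yellow star was at (3.7, 7.1) in frame 1 and (5.2, 7.3) in frame 2.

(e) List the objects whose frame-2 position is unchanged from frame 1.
the brown square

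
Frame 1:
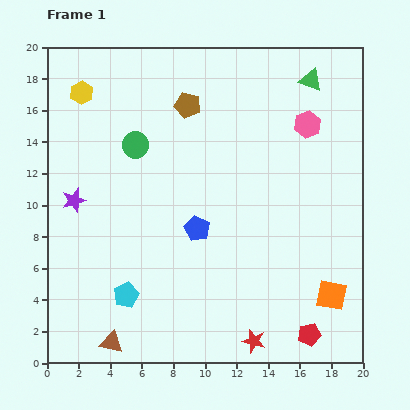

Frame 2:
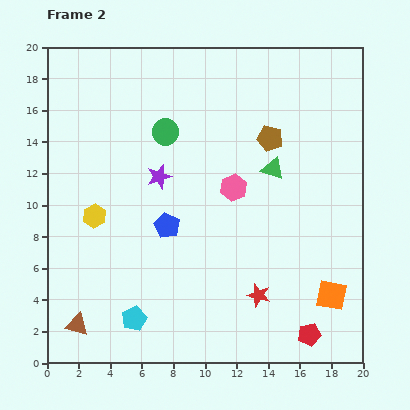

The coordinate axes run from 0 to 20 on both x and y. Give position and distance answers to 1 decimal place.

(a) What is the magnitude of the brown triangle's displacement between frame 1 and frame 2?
2.5

The brown triangle moved from (4.1, 1.3) to (1.9, 2.4), a distance of √(2.2² + 1.1²) ≈ 2.5.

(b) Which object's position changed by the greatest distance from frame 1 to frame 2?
the yellow hexagon

(moved 7.8; next 6.2)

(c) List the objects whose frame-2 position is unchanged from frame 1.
the red pentagon, the orange square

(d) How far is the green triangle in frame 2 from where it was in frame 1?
6.1

The green triangle moved from (16.7, 17.9) to (14.3, 12.3), a distance of √(2.4² + 5.6²) ≈ 6.1.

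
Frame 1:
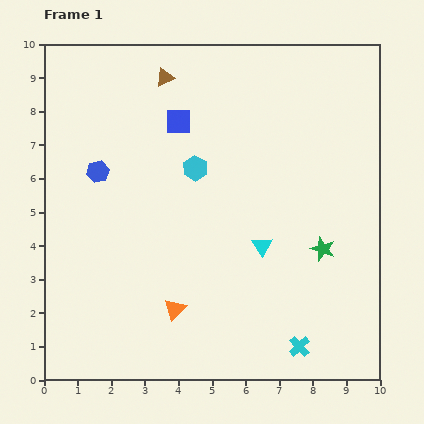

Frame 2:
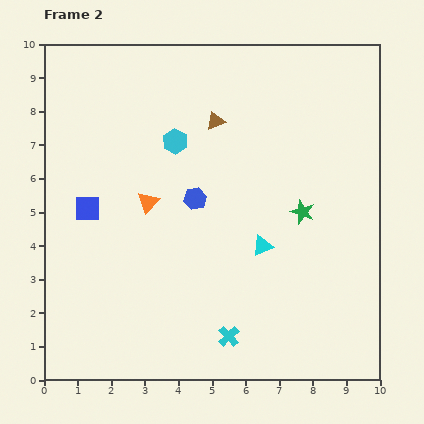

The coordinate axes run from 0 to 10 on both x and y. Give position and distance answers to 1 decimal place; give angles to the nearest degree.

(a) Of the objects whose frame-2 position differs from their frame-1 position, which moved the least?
the cyan hexagon

(moved 1.0)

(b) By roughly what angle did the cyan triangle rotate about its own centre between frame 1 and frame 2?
40° clockwise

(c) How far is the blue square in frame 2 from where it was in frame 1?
3.7

The blue square moved from (4.0, 7.7) to (1.3, 5.1), a distance of √(2.7² + 2.6²) ≈ 3.7.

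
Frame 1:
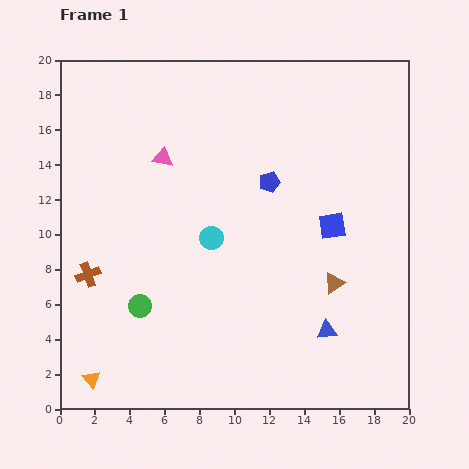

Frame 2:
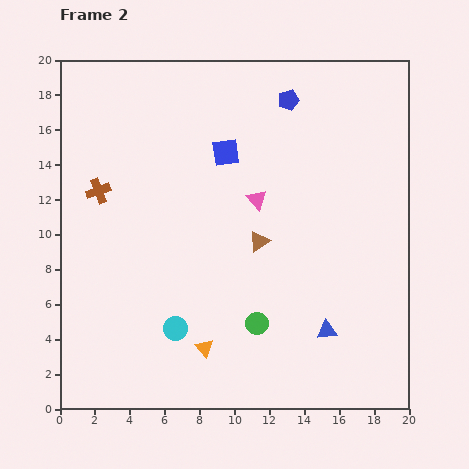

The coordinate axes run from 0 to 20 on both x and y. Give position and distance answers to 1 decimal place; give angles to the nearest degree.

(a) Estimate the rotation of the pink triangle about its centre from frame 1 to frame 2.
38° clockwise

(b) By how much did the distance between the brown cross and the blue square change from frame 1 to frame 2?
-6.7

Distance in frame 1: 14.3. Distance in frame 2: 7.6.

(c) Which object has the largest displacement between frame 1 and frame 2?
the blue square

(moved 7.4; next 6.8)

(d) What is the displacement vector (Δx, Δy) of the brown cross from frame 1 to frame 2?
(0.6, 4.8)

The brown cross was at (1.6, 7.7) in frame 1 and (2.2, 12.5) in frame 2.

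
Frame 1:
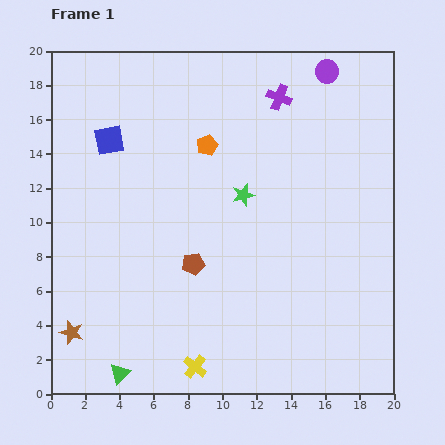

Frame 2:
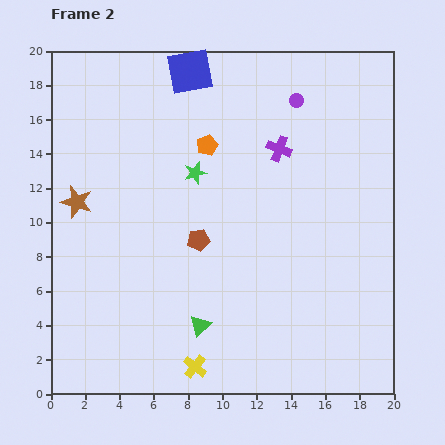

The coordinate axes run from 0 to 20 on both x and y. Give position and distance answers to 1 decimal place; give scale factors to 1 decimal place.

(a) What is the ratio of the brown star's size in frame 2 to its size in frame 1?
1.4×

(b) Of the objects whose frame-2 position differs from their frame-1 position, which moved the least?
the brown pentagon

(moved 1.4)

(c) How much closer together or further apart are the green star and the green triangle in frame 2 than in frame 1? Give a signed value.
-3.7

Distance in frame 1: 12.6. Distance in frame 2: 8.9.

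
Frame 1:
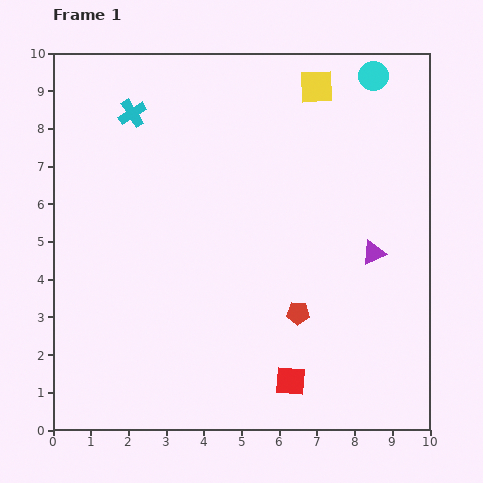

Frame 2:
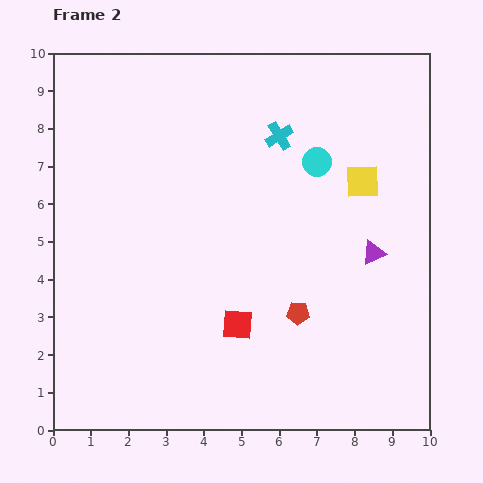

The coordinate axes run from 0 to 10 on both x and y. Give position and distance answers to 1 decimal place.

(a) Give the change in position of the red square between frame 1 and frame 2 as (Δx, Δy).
(-1.4, 1.5)

The red square was at (6.3, 1.3) in frame 1 and (4.9, 2.8) in frame 2.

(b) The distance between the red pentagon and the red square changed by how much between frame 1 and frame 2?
-0.2

Distance in frame 1: 1.8. Distance in frame 2: 1.6.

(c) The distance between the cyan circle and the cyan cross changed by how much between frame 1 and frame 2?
-5.3

Distance in frame 1: 6.5. Distance in frame 2: 1.2.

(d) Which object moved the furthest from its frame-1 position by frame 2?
the cyan cross

(moved 3.9; next 2.8)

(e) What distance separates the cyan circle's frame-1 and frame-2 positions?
2.7

The cyan circle moved from (8.5, 9.4) to (7.0, 7.1), a distance of √(1.5² + 2.3²) ≈ 2.7.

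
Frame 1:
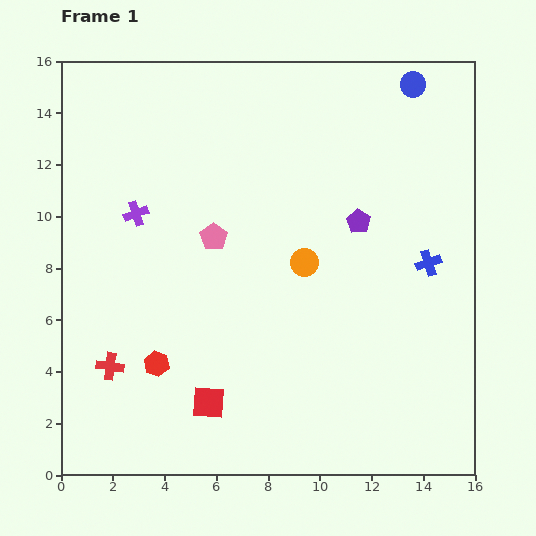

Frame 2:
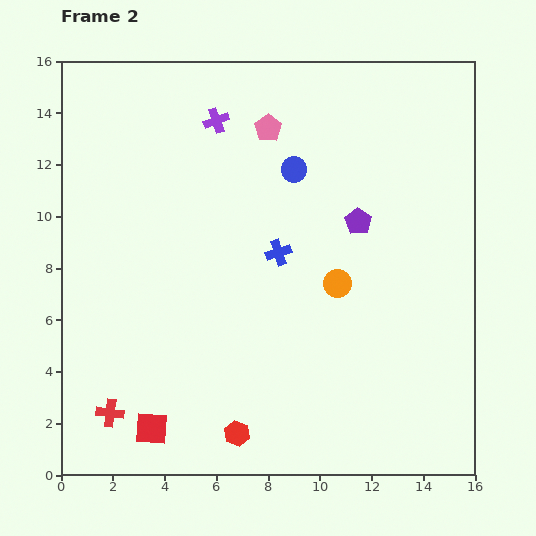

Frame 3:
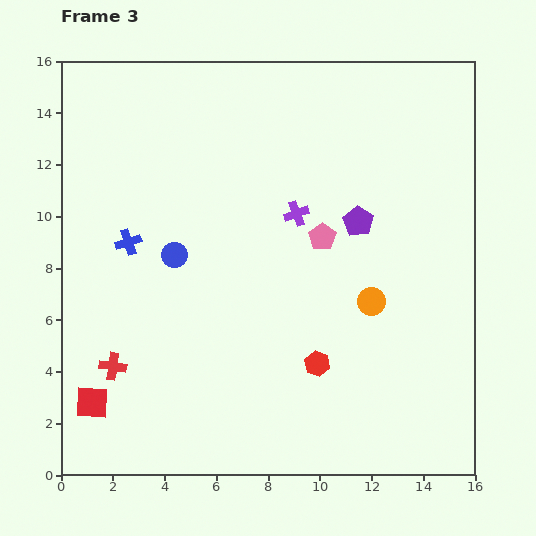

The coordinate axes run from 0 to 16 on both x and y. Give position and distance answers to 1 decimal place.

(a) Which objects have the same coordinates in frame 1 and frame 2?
the purple pentagon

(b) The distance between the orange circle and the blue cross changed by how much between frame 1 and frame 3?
+4.9

Distance in frame 1: 4.8. Distance in frame 3: 9.7.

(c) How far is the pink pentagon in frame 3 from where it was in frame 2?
4.7

The pink pentagon moved from (8.0, 13.4) to (10.1, 9.2), a distance of √(2.1² + 4.2²) ≈ 4.7.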